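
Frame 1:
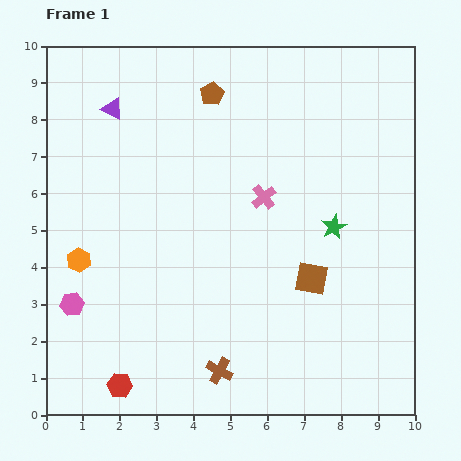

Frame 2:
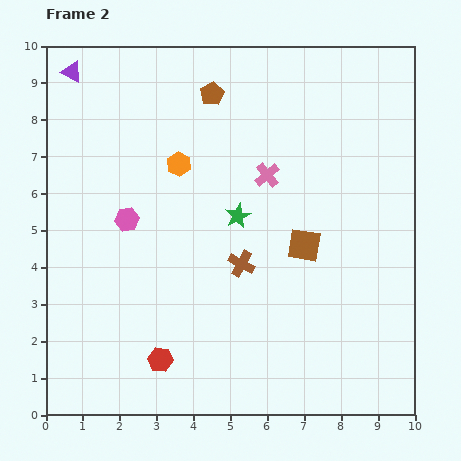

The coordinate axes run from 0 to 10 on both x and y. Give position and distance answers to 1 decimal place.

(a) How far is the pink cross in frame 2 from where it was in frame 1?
0.6

The pink cross moved from (5.9, 5.9) to (6.0, 6.5), a distance of √(0.1² + 0.6²) ≈ 0.6.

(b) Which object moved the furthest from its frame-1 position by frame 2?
the orange hexagon

(moved 3.7; next 3.0)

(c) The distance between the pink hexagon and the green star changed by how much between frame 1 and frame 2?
-4.4

Distance in frame 1: 7.4. Distance in frame 2: 3.0.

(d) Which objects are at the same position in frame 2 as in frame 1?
the brown pentagon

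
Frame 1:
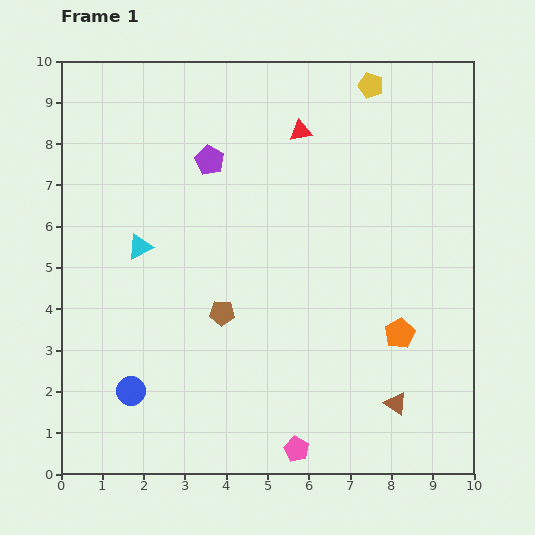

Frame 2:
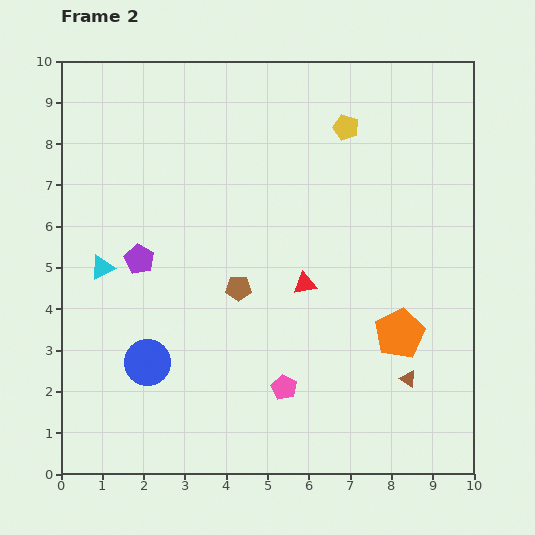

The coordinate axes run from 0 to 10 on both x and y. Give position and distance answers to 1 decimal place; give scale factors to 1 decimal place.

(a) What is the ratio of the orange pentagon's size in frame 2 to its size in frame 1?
1.7×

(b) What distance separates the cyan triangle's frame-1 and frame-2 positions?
1.0

The cyan triangle moved from (1.9, 5.5) to (1.0, 5.0), a distance of √(0.9² + 0.5²) ≈ 1.0.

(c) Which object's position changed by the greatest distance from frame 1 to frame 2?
the red triangle

(moved 3.7; next 2.9)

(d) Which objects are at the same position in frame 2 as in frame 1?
the orange pentagon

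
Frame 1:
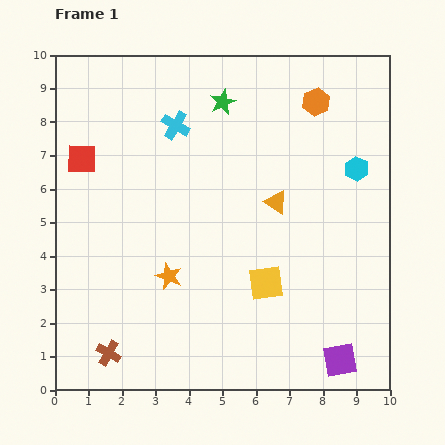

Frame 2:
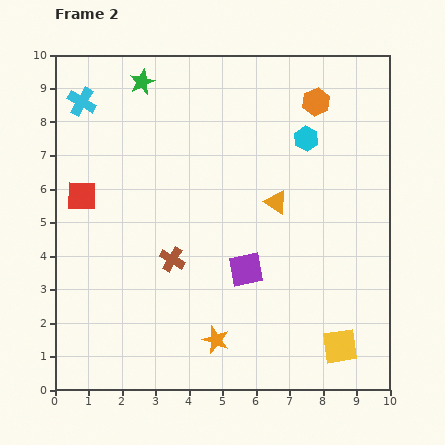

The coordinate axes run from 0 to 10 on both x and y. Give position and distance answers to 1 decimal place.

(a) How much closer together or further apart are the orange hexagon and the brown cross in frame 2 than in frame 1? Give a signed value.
-3.3

Distance in frame 1: 9.7. Distance in frame 2: 6.4.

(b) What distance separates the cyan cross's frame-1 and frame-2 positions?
2.9

The cyan cross moved from (3.6, 7.9) to (0.8, 8.6), a distance of √(2.8² + 0.7²) ≈ 2.9.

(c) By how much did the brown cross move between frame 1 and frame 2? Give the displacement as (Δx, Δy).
(1.9, 2.8)

The brown cross was at (1.6, 1.1) in frame 1 and (3.5, 3.9) in frame 2.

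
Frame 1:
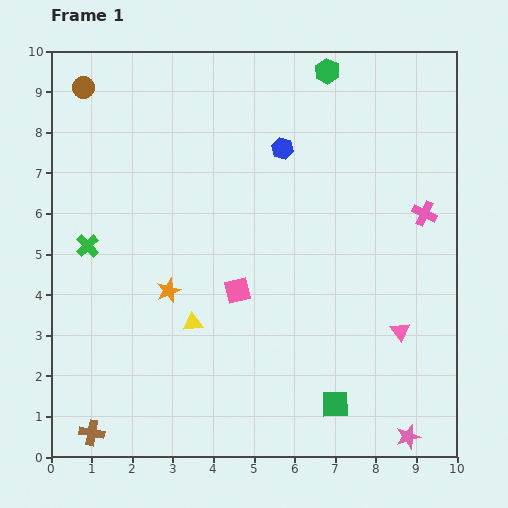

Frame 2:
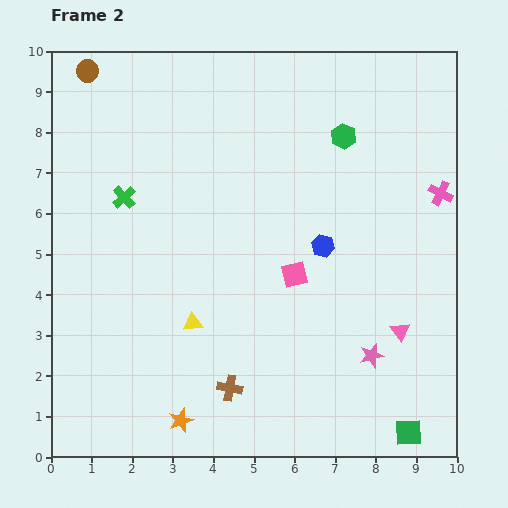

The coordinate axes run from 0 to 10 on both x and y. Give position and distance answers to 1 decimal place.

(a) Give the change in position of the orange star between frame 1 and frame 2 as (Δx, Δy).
(0.3, -3.2)

The orange star was at (2.9, 4.1) in frame 1 and (3.2, 0.9) in frame 2.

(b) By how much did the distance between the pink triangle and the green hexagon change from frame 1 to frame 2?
-1.6

Distance in frame 1: 6.6. Distance in frame 2: 5.0.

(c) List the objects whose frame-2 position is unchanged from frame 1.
the pink triangle, the yellow triangle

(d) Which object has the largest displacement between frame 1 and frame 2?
the brown cross

(moved 3.6; next 3.2)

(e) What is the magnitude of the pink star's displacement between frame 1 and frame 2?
2.2

The pink star moved from (8.8, 0.5) to (7.9, 2.5), a distance of √(0.9² + 2.0²) ≈ 2.2.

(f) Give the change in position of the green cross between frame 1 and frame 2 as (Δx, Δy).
(0.9, 1.2)

The green cross was at (0.9, 5.2) in frame 1 and (1.8, 6.4) in frame 2.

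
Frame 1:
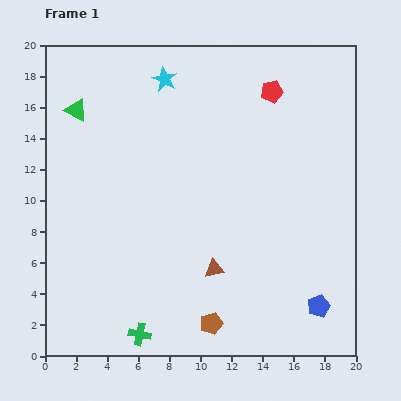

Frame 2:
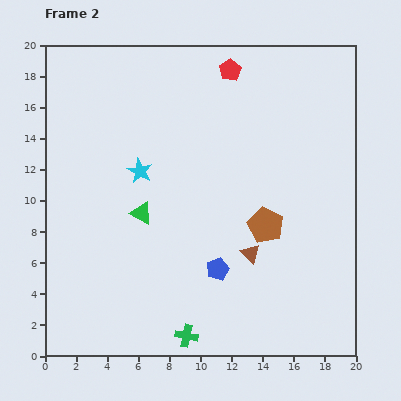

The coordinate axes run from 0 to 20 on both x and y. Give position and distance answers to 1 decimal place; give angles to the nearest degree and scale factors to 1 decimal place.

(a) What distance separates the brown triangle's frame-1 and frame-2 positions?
2.5

The brown triangle moved from (10.9, 5.6) to (13.2, 6.6), a distance of √(2.3² + 1.0²) ≈ 2.5.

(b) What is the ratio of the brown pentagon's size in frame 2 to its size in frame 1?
1.6×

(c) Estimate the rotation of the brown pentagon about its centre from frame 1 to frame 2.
30° counter-clockwise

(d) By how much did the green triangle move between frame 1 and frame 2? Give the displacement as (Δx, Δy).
(4.2, -6.6)

The green triangle was at (2.0, 15.8) in frame 1 and (6.2, 9.2) in frame 2.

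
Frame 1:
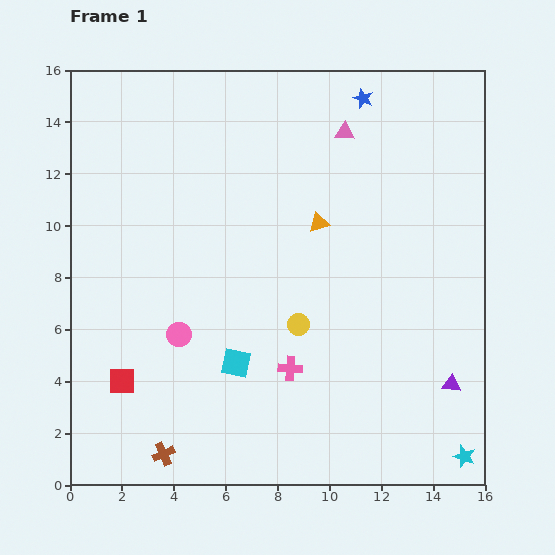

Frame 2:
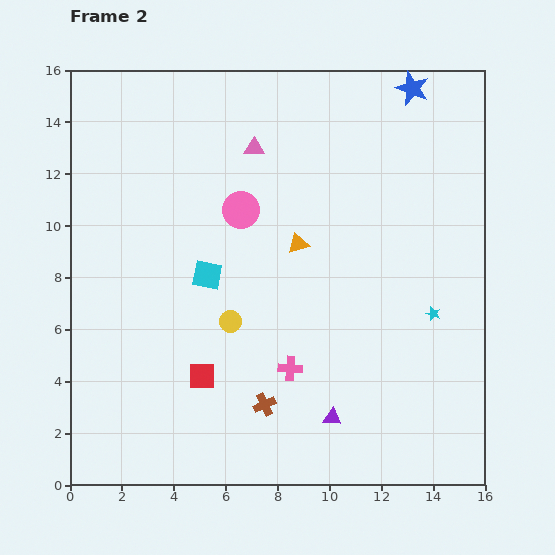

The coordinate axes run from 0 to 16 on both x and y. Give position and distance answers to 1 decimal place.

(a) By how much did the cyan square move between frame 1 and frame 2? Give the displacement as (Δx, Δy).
(-1.1, 3.4)

The cyan square was at (6.4, 4.7) in frame 1 and (5.3, 8.1) in frame 2.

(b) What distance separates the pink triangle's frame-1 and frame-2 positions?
3.6

The pink triangle moved from (10.6, 13.6) to (7.1, 13.0), a distance of √(3.5² + 0.6²) ≈ 3.6.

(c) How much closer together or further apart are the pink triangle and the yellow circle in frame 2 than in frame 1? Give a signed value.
-0.8

Distance in frame 1: 7.6. Distance in frame 2: 6.8.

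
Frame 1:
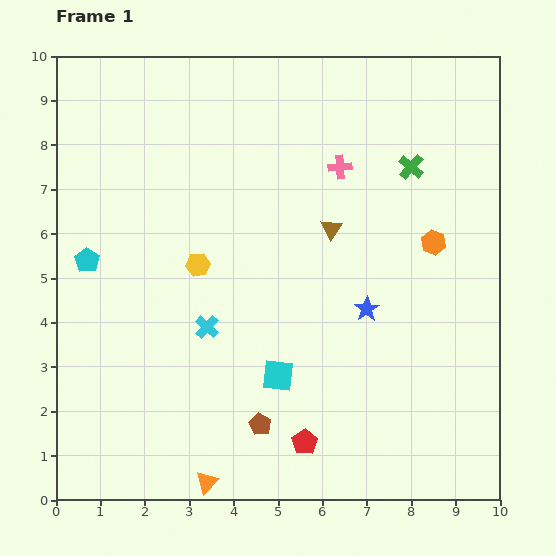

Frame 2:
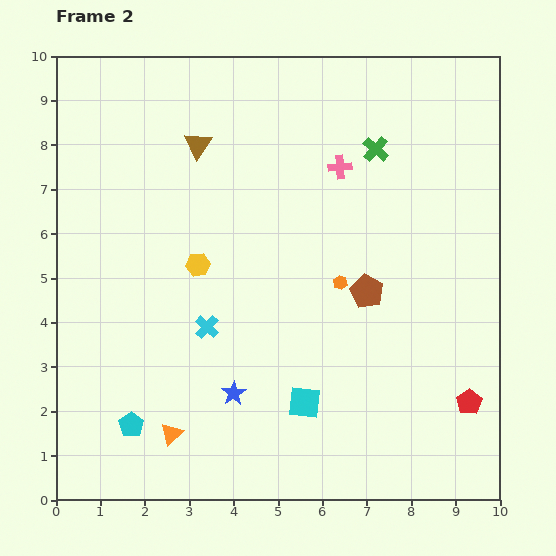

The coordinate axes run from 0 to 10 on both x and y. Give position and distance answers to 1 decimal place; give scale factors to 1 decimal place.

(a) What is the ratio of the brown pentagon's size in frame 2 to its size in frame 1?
1.5×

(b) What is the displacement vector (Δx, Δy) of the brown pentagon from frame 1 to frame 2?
(2.4, 3.0)

The brown pentagon was at (4.6, 1.7) in frame 1 and (7.0, 4.7) in frame 2.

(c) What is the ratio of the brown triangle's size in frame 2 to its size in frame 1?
1.3×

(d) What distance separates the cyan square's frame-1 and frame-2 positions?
0.8

The cyan square moved from (5.0, 2.8) to (5.6, 2.2), a distance of √(0.6² + 0.6²) ≈ 0.8.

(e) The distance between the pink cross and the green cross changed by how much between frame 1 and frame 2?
-0.7

Distance in frame 1: 1.6. Distance in frame 2: 0.9.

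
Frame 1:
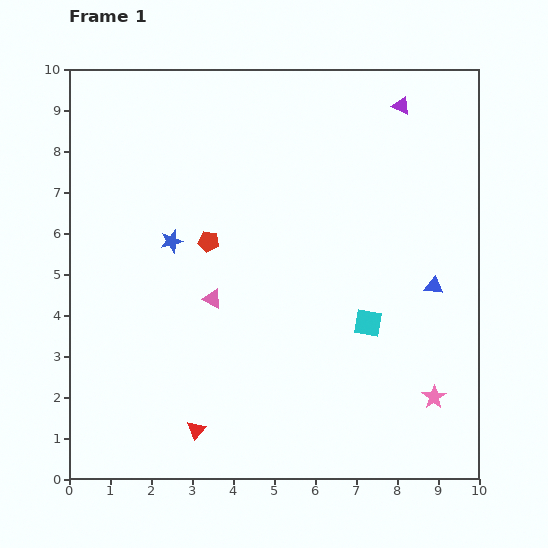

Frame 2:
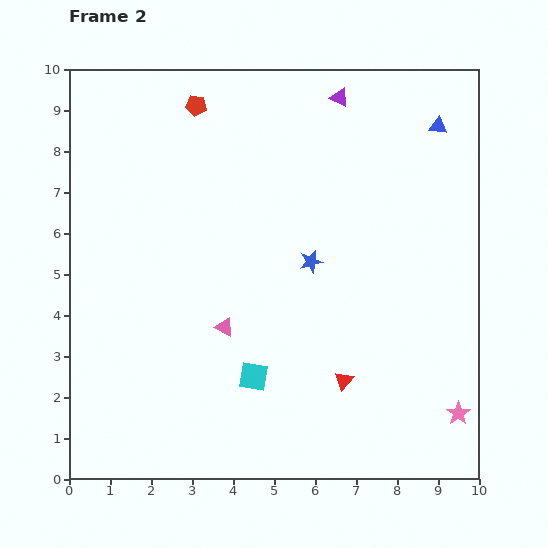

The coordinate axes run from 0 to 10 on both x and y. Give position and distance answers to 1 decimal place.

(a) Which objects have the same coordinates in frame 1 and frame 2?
none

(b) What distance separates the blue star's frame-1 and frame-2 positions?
3.4

The blue star moved from (2.5, 5.8) to (5.9, 5.3), a distance of √(3.4² + 0.5²) ≈ 3.4.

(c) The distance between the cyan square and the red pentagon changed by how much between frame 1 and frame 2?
+2.3

Distance in frame 1: 4.4. Distance in frame 2: 6.7.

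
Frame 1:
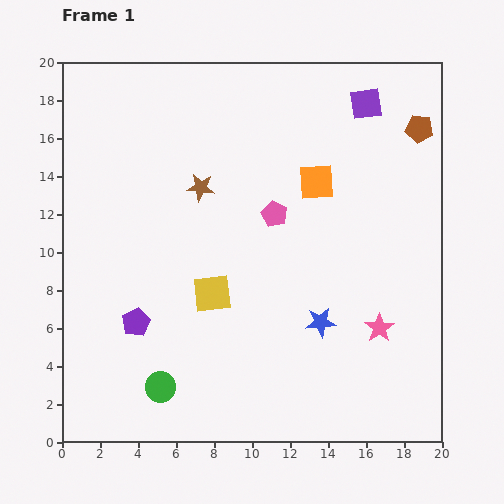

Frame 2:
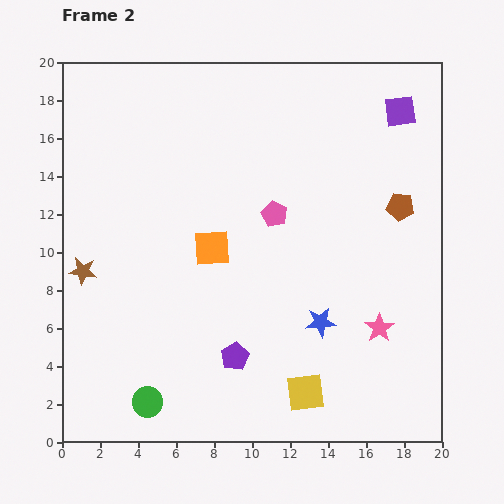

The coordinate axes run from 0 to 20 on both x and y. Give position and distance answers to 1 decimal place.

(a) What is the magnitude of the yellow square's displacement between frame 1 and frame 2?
7.1

The yellow square moved from (7.9, 7.8) to (12.8, 2.6), a distance of √(4.9² + 5.2²) ≈ 7.1.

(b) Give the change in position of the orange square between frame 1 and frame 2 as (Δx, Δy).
(-5.5, -3.5)

The orange square was at (13.4, 13.7) in frame 1 and (7.9, 10.2) in frame 2.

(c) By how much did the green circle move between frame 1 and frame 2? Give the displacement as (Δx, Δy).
(-0.7, -0.8)

The green circle was at (5.2, 2.9) in frame 1 and (4.5, 2.1) in frame 2.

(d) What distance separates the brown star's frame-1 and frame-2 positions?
7.6

The brown star moved from (7.3, 13.4) to (1.1, 9.0), a distance of √(6.2² + 4.4²) ≈ 7.6.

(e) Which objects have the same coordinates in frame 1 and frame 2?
the pink star, the blue star, the pink pentagon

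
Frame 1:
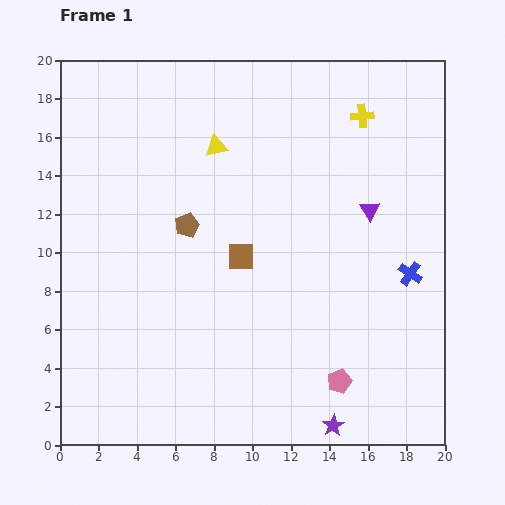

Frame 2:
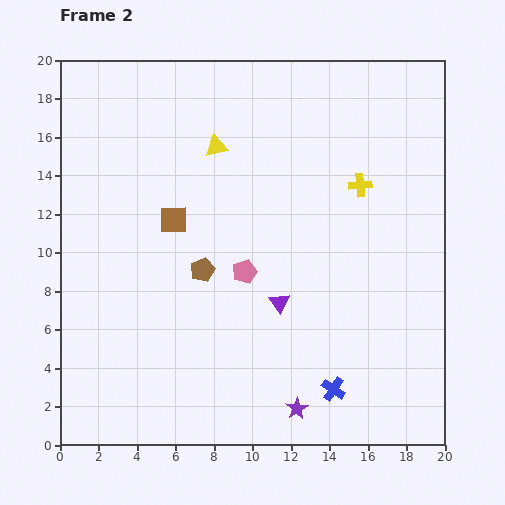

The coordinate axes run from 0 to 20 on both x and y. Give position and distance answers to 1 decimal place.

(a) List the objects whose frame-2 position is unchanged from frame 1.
the yellow triangle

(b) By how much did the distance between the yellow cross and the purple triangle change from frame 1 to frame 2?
+2.5

Distance in frame 1: 4.9. Distance in frame 2: 7.4.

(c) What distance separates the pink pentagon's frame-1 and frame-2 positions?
7.5

The pink pentagon moved from (14.5, 3.3) to (9.6, 9.0), a distance of √(4.9² + 5.7²) ≈ 7.5.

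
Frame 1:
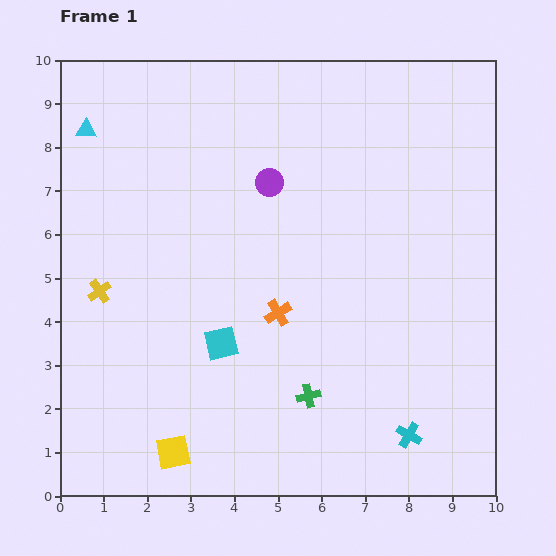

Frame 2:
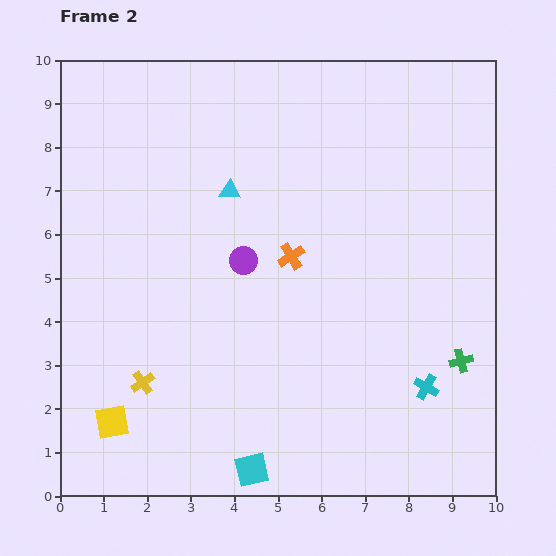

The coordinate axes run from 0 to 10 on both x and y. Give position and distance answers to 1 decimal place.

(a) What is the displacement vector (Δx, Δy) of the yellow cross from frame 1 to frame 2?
(1.0, -2.1)

The yellow cross was at (0.9, 4.7) in frame 1 and (1.9, 2.6) in frame 2.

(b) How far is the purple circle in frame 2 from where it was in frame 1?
1.9

The purple circle moved from (4.8, 7.2) to (4.2, 5.4), a distance of √(0.6² + 1.8²) ≈ 1.9.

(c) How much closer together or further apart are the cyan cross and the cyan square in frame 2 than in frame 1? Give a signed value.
-0.4

Distance in frame 1: 4.8. Distance in frame 2: 4.4.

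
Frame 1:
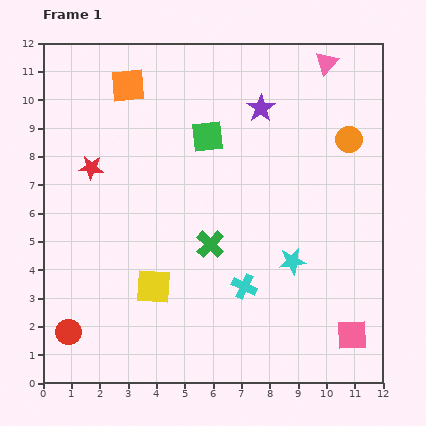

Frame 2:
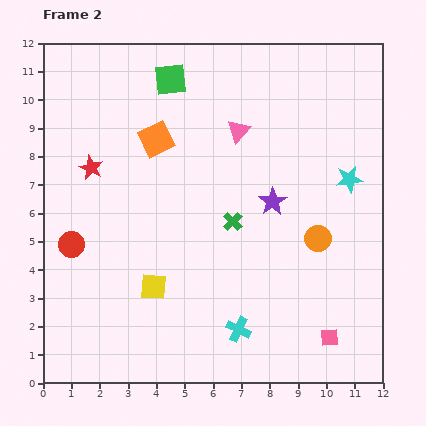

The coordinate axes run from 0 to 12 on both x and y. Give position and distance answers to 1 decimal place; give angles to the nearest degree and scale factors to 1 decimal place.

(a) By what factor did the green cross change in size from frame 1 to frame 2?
0.7×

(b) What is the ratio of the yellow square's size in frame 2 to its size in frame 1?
0.7×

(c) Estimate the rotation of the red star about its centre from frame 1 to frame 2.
22° clockwise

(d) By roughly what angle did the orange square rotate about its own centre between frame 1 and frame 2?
22° counter-clockwise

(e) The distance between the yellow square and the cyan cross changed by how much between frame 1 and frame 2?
+0.2

Distance in frame 1: 3.2. Distance in frame 2: 3.4.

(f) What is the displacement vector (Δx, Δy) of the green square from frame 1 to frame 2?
(-1.3, 2.0)

The green square was at (5.8, 8.7) in frame 1 and (4.5, 10.7) in frame 2.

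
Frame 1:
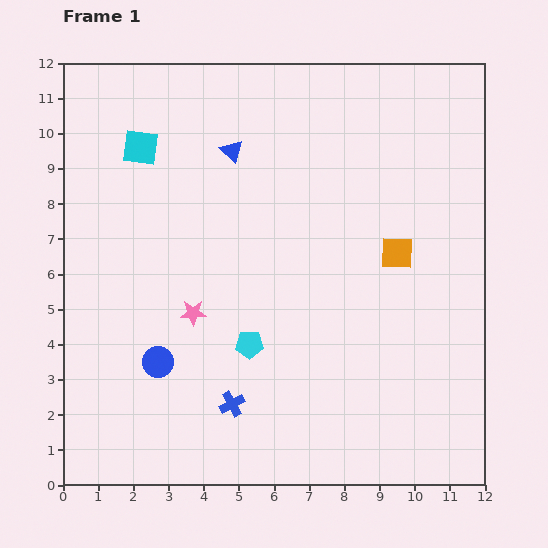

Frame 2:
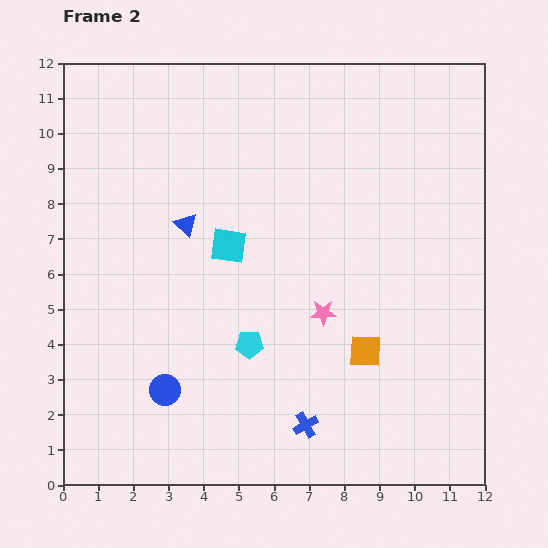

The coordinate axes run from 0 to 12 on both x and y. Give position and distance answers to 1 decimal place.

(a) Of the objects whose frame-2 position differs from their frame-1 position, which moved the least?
the blue circle

(moved 0.8)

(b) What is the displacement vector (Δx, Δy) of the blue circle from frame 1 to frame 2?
(0.2, -0.8)

The blue circle was at (2.7, 3.5) in frame 1 and (2.9, 2.7) in frame 2.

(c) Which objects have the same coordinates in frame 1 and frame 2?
the cyan pentagon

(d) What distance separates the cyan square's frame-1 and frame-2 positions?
3.8

The cyan square moved from (2.2, 9.6) to (4.7, 6.8), a distance of √(2.5² + 2.8²) ≈ 3.8.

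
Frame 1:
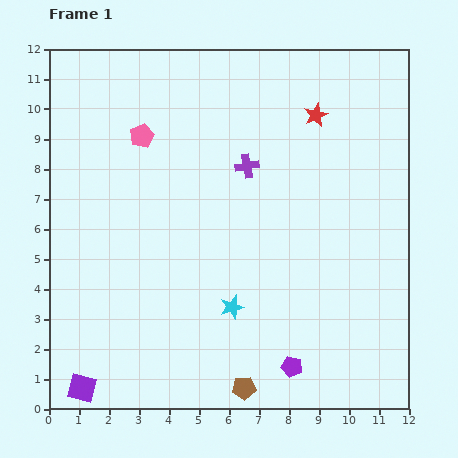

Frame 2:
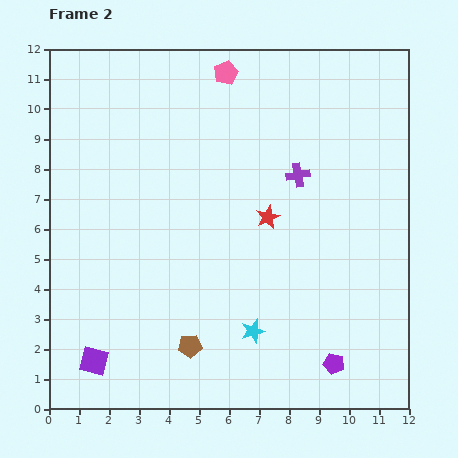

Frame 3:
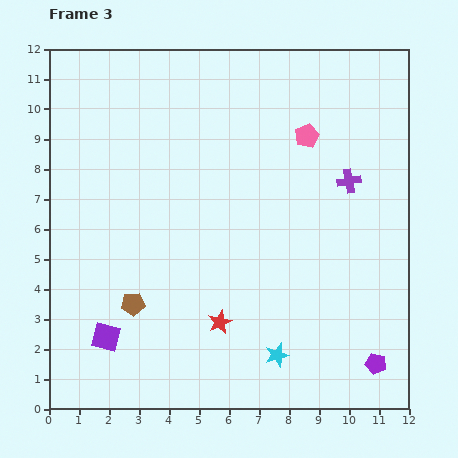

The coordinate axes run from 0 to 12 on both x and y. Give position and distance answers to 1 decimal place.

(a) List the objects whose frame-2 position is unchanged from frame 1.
none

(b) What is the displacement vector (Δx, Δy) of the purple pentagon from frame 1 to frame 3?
(2.8, 0.1)

The purple pentagon was at (8.1, 1.4) in frame 1 and (10.9, 1.5) in frame 3.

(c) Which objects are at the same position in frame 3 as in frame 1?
none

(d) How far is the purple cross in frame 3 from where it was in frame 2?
1.7

The purple cross moved from (8.3, 7.8) to (10.0, 7.6), a distance of √(1.7² + 0.2²) ≈ 1.7.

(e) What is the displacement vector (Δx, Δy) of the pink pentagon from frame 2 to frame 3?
(2.7, -2.1)

The pink pentagon was at (5.9, 11.2) in frame 2 and (8.6, 9.1) in frame 3.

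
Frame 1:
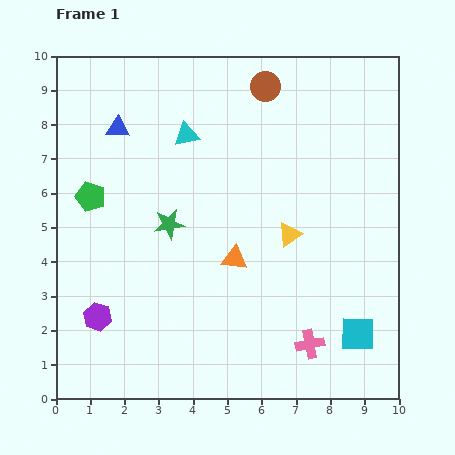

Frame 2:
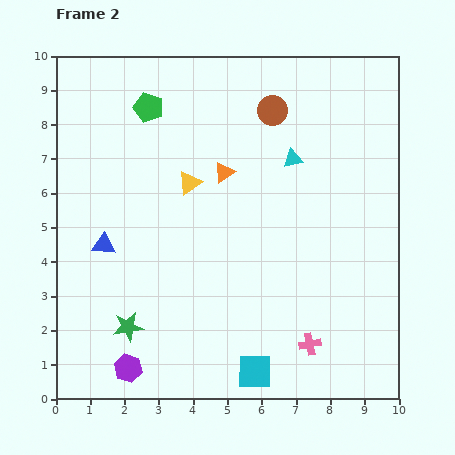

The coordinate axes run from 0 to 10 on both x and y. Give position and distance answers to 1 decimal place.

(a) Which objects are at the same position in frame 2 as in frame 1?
the pink cross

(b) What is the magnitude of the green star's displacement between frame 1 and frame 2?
3.2

The green star moved from (3.3, 5.1) to (2.1, 2.1), a distance of √(1.2² + 3.0²) ≈ 3.2.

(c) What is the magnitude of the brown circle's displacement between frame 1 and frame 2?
0.7

The brown circle moved from (6.1, 9.1) to (6.3, 8.4), a distance of √(0.2² + 0.7²) ≈ 0.7.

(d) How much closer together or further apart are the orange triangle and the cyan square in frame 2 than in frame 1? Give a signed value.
+1.7

Distance in frame 1: 4.2. Distance in frame 2: 5.9.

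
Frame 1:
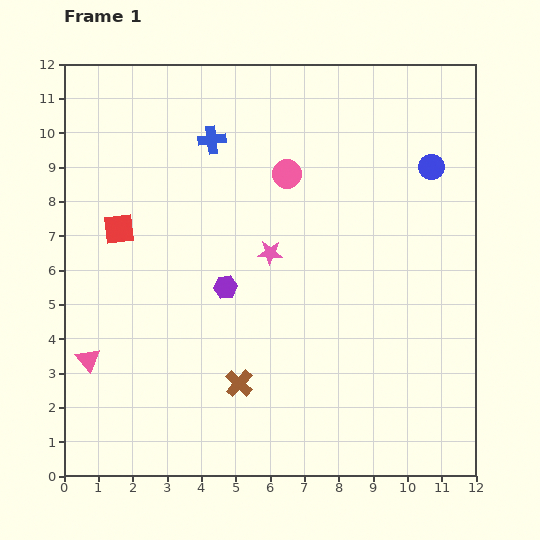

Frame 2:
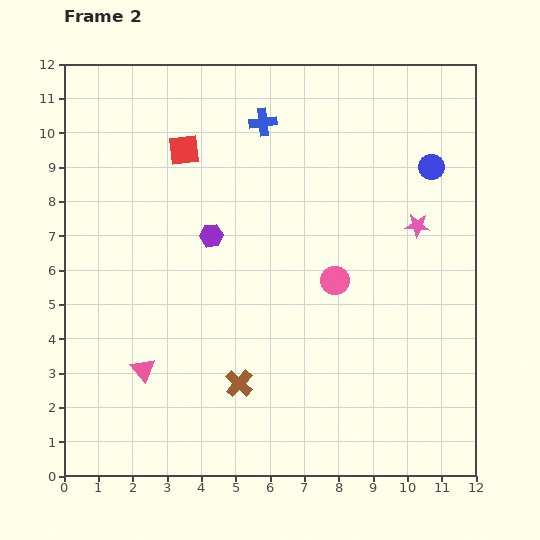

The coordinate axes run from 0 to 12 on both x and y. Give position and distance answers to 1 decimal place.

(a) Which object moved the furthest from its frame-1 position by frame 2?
the pink star

(moved 4.4; next 3.4)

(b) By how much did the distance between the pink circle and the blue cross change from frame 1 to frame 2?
+2.7

Distance in frame 1: 2.4. Distance in frame 2: 5.1.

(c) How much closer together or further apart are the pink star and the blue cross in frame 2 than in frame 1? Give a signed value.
+1.7

Distance in frame 1: 3.7. Distance in frame 2: 5.4.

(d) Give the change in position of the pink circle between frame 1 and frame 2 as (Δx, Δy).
(1.4, -3.1)

The pink circle was at (6.5, 8.8) in frame 1 and (7.9, 5.7) in frame 2.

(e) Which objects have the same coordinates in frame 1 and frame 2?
the blue circle, the brown cross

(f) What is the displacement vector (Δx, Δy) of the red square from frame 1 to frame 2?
(1.9, 2.3)

The red square was at (1.6, 7.2) in frame 1 and (3.5, 9.5) in frame 2.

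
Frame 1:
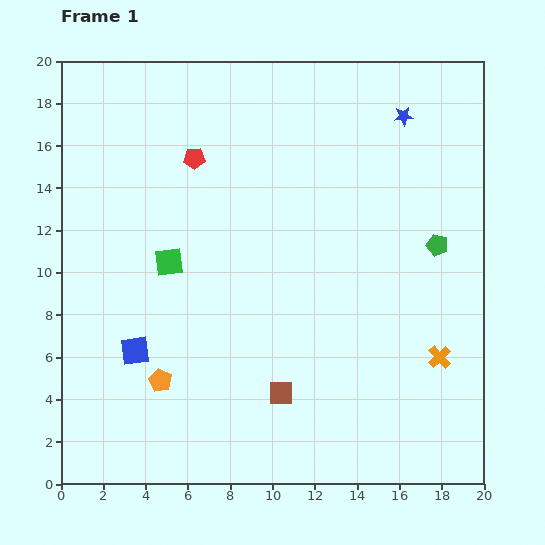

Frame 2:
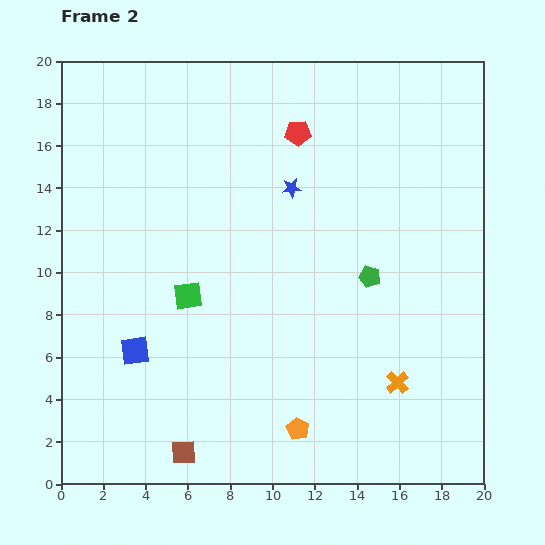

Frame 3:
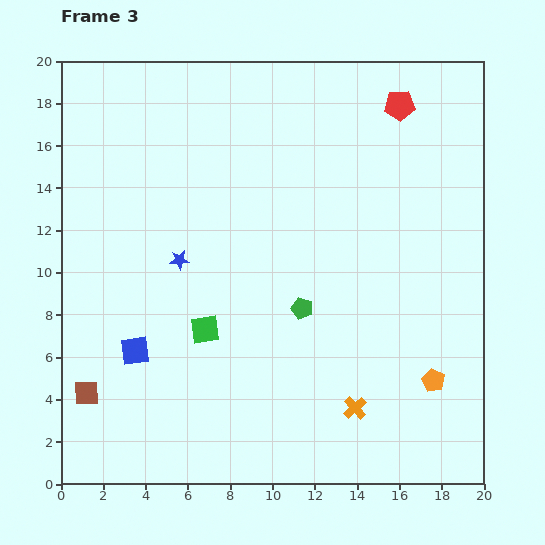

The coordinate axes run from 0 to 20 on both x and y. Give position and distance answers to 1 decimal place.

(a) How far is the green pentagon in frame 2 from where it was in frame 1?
3.5

The green pentagon moved from (17.8, 11.3) to (14.6, 9.8), a distance of √(3.2² + 1.5²) ≈ 3.5.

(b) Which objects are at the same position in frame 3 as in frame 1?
the blue square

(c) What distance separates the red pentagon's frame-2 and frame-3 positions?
5.0

The red pentagon moved from (11.2, 16.6) to (16.0, 17.9), a distance of √(4.8² + 1.3²) ≈ 5.0.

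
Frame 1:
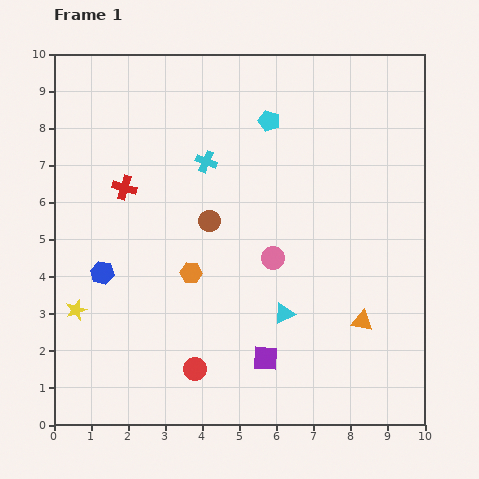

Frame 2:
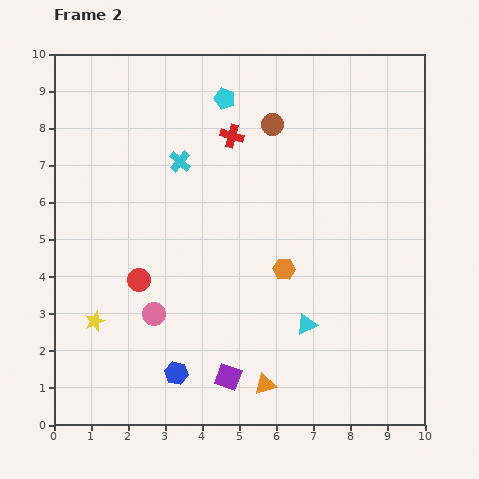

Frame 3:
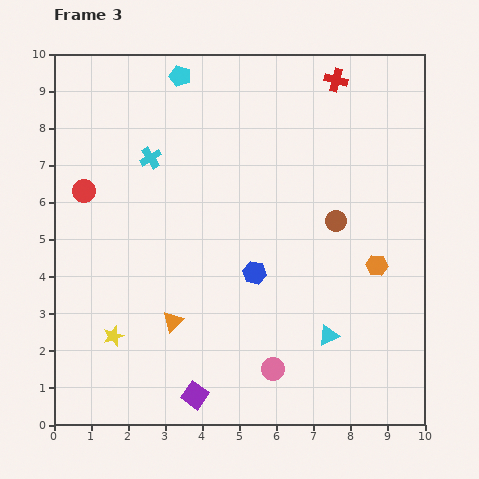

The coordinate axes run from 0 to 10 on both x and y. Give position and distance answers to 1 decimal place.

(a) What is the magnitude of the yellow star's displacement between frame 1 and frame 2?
0.6

The yellow star moved from (0.6, 3.1) to (1.1, 2.8), a distance of √(0.5² + 0.3²) ≈ 0.6.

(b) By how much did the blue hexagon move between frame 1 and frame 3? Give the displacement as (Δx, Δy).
(4.1, 0.0)

The blue hexagon was at (1.3, 4.1) in frame 1 and (5.4, 4.1) in frame 3.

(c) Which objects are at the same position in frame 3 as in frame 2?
none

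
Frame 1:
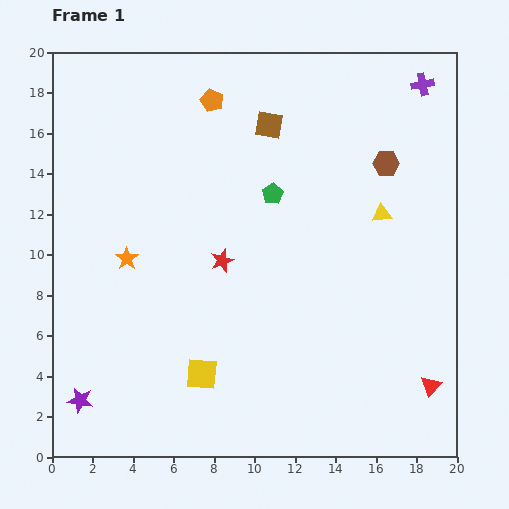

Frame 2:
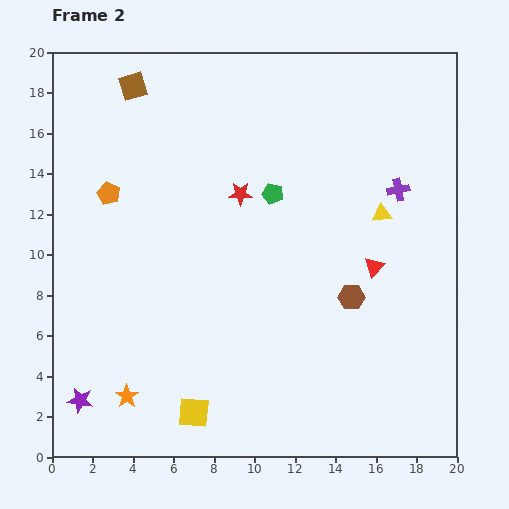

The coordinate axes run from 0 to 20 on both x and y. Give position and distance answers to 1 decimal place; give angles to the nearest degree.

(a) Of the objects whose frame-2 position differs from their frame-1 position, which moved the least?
the yellow square

(moved 1.9)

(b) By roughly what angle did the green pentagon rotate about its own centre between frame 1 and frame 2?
25° counter-clockwise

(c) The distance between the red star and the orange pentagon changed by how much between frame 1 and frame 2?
-1.4

Distance in frame 1: 7.9. Distance in frame 2: 6.5.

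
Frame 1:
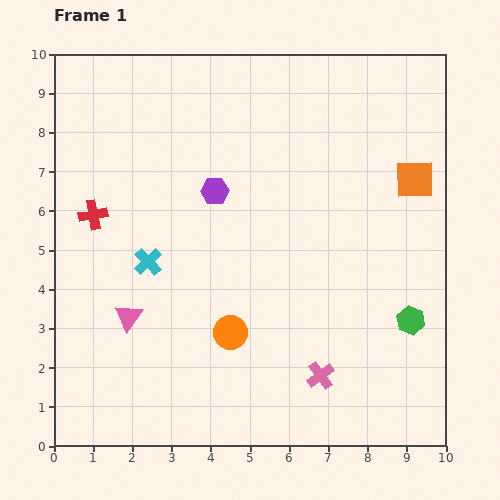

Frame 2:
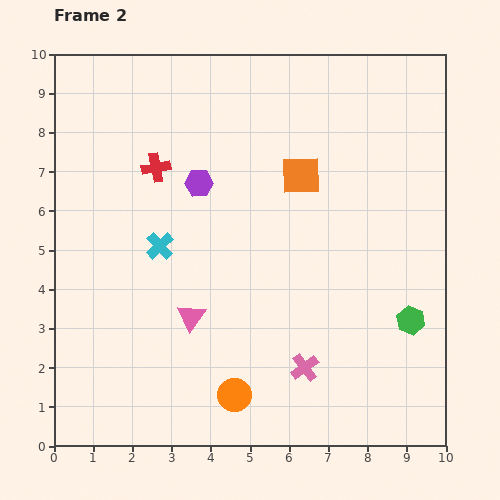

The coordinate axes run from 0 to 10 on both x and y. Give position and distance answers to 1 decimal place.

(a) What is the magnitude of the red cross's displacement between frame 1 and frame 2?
2.0

The red cross moved from (1.0, 5.9) to (2.6, 7.1), a distance of √(1.6² + 1.2²) ≈ 2.0.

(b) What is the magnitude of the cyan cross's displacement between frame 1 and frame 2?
0.5

The cyan cross moved from (2.4, 4.7) to (2.7, 5.1), a distance of √(0.3² + 0.4²) ≈ 0.5.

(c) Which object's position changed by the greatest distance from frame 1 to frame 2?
the orange square

(moved 2.9; next 2.0)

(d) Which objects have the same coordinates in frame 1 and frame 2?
the green hexagon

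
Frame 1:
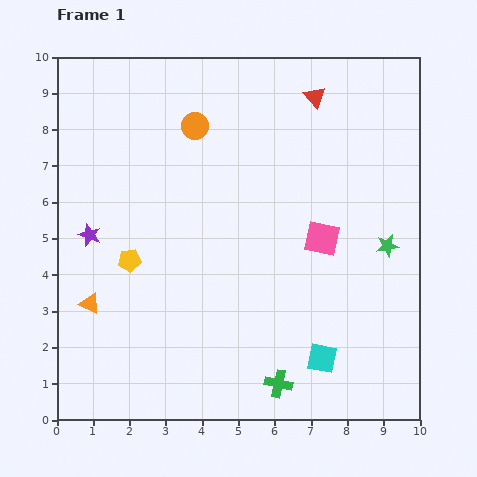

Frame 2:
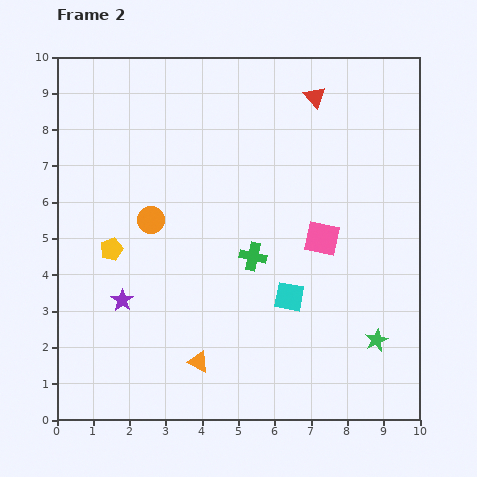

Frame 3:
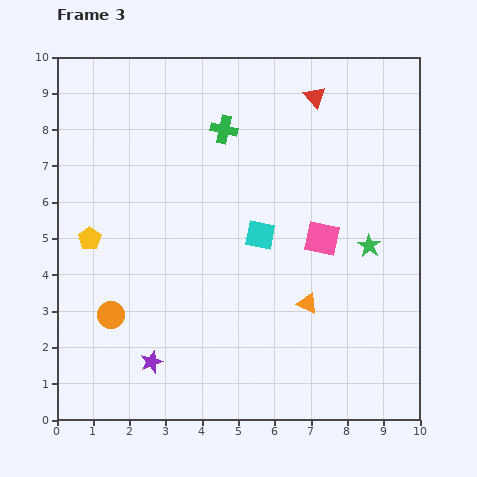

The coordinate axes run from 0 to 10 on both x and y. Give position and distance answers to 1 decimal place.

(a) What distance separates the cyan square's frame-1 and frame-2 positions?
1.9

The cyan square moved from (7.3, 1.7) to (6.4, 3.4), a distance of √(0.9² + 1.7²) ≈ 1.9.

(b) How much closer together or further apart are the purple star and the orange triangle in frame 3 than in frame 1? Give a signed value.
+2.7

Distance in frame 1: 1.9. Distance in frame 3: 4.6.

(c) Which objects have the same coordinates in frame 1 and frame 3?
the red triangle, the pink square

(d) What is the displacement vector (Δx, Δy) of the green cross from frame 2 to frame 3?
(-0.8, 3.5)

The green cross was at (5.4, 4.5) in frame 2 and (4.6, 8.0) in frame 3.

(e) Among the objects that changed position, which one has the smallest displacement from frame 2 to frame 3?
the yellow pentagon

(moved 0.7)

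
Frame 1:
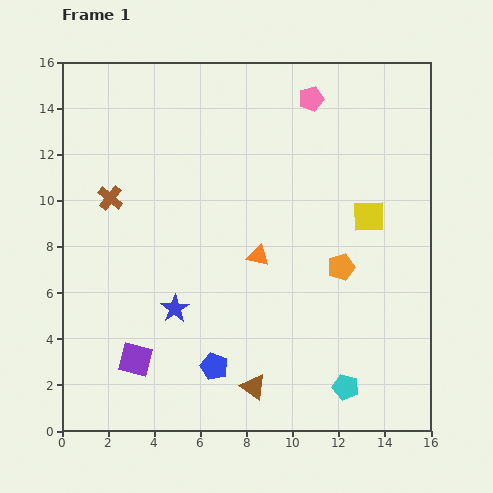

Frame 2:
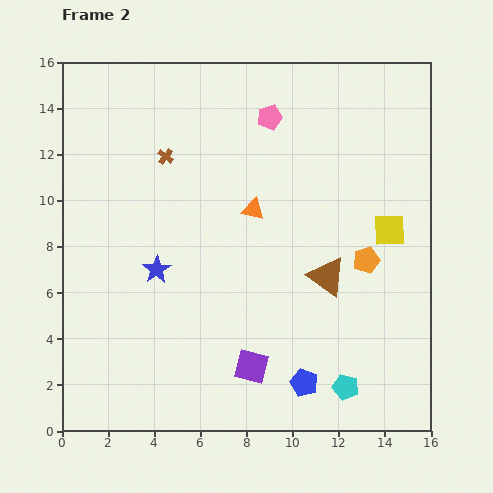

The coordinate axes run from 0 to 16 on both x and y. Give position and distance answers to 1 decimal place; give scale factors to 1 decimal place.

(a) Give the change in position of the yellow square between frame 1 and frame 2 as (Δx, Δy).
(0.9, -0.6)

The yellow square was at (13.3, 9.3) in frame 1 and (14.2, 8.7) in frame 2.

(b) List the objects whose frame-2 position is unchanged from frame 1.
the cyan pentagon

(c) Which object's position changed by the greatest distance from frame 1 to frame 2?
the brown triangle

(moved 5.8; next 5.0)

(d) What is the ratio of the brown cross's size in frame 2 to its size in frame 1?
0.6×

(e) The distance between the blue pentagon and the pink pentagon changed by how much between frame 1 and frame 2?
-0.7

Distance in frame 1: 12.3. Distance in frame 2: 11.6.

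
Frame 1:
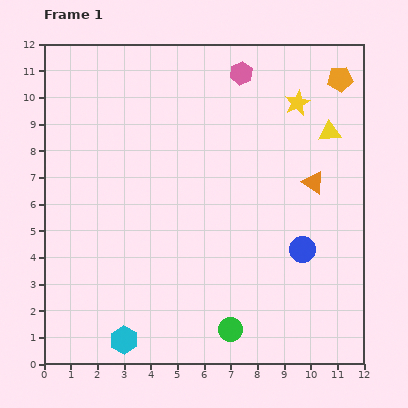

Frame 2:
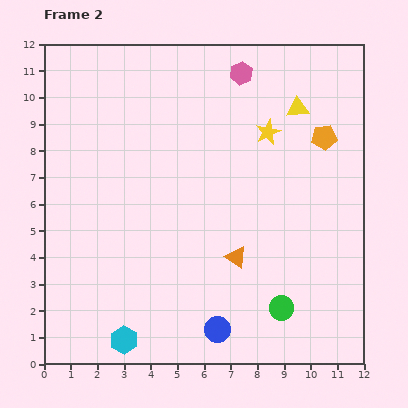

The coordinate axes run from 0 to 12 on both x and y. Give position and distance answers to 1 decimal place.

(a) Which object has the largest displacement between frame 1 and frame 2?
the blue circle

(moved 4.4; next 4.0)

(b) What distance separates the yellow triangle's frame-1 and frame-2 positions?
1.5

The yellow triangle moved from (10.7, 8.7) to (9.5, 9.6), a distance of √(1.2² + 0.9²) ≈ 1.5.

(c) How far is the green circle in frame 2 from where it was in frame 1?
2.1

The green circle moved from (7.0, 1.3) to (8.9, 2.1), a distance of √(1.9² + 0.8²) ≈ 2.1.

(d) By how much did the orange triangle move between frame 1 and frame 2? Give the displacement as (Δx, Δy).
(-2.9, -2.8)

The orange triangle was at (10.1, 6.8) in frame 1 and (7.2, 4.0) in frame 2.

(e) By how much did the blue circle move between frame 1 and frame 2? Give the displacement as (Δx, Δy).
(-3.2, -3.0)

The blue circle was at (9.7, 4.3) in frame 1 and (6.5, 1.3) in frame 2.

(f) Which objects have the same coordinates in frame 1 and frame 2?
the cyan hexagon, the pink hexagon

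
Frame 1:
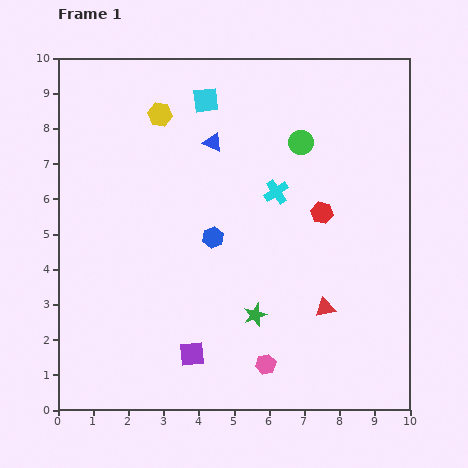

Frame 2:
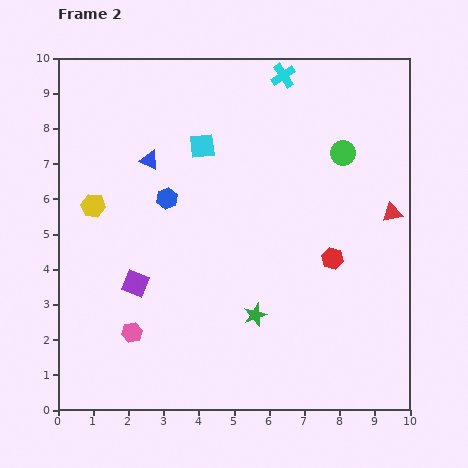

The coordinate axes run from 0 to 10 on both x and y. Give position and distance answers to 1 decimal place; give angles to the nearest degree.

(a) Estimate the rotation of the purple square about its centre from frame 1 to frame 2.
26° clockwise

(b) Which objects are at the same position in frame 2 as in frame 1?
the green star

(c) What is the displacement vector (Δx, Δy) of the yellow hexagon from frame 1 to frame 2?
(-1.9, -2.6)

The yellow hexagon was at (2.9, 8.4) in frame 1 and (1.0, 5.8) in frame 2.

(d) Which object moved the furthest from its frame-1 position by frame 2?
the pink hexagon

(moved 3.9; next 3.3)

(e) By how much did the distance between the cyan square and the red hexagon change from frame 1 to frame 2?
+0.3

Distance in frame 1: 4.6. Distance in frame 2: 4.9.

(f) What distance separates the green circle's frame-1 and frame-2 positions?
1.2

The green circle moved from (6.9, 7.6) to (8.1, 7.3), a distance of √(1.2² + 0.3²) ≈ 1.2.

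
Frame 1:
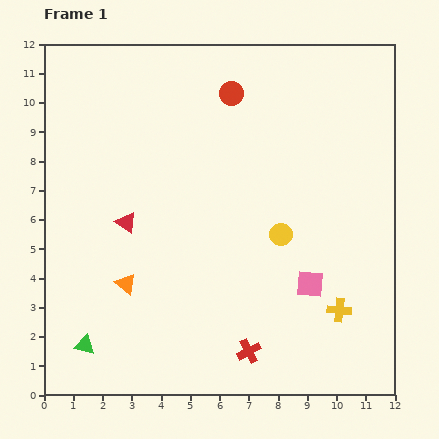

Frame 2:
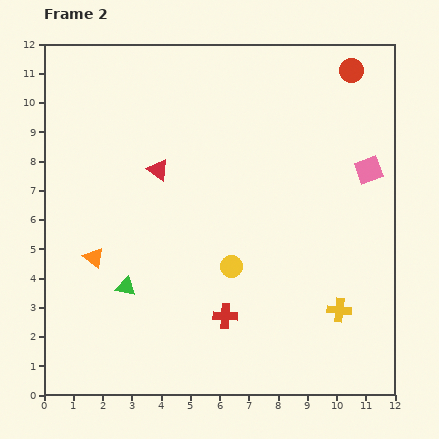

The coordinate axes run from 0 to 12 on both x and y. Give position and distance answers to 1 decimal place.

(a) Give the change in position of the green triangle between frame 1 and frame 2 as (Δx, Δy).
(1.4, 2.0)

The green triangle was at (1.4, 1.7) in frame 1 and (2.8, 3.7) in frame 2.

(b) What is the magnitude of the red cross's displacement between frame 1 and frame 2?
1.4

The red cross moved from (7.0, 1.5) to (6.2, 2.7), a distance of √(0.8² + 1.2²) ≈ 1.4.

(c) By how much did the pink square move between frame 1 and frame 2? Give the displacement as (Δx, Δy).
(2.0, 3.9)

The pink square was at (9.1, 3.8) in frame 1 and (11.1, 7.7) in frame 2.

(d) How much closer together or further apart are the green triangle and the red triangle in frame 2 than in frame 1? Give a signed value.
-0.3

Distance in frame 1: 4.4. Distance in frame 2: 4.1.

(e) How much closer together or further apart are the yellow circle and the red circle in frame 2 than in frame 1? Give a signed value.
+2.8

Distance in frame 1: 5.1. Distance in frame 2: 7.9.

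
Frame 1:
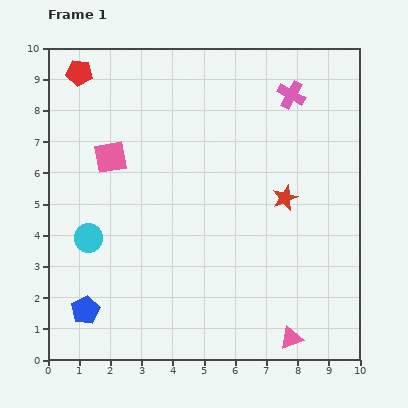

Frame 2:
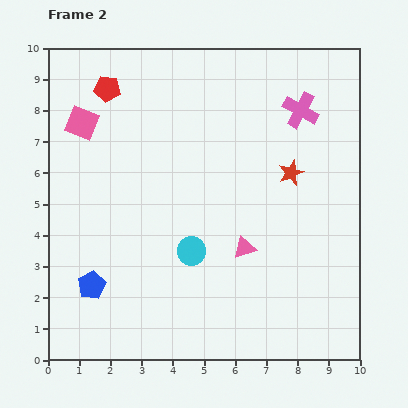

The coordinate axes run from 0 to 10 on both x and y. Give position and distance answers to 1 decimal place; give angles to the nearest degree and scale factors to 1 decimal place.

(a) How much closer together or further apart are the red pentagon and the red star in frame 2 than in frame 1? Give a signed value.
-1.2

Distance in frame 1: 7.7. Distance in frame 2: 6.5.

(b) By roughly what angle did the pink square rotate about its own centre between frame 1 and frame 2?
32° clockwise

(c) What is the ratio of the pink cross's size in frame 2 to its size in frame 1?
1.3×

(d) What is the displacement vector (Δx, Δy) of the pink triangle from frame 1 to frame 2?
(-1.5, 2.9)

The pink triangle was at (7.8, 0.7) in frame 1 and (6.3, 3.6) in frame 2.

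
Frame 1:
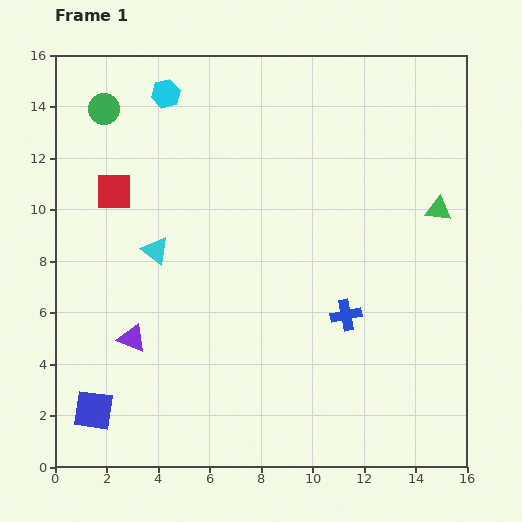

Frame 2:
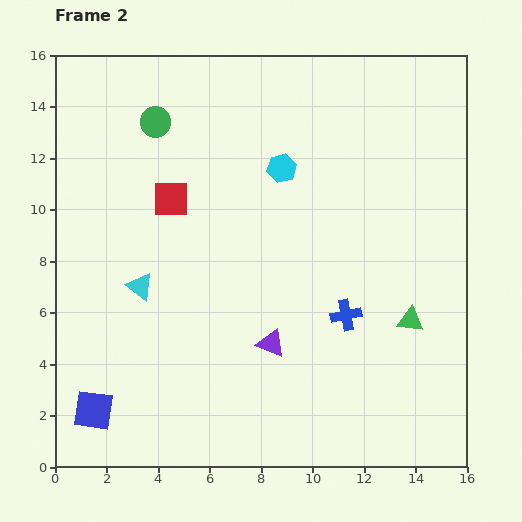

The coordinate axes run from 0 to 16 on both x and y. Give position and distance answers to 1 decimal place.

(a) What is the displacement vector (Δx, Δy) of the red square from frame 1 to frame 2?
(2.2, -0.3)

The red square was at (2.3, 10.7) in frame 1 and (4.5, 10.4) in frame 2.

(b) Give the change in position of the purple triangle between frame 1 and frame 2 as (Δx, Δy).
(5.4, -0.2)

The purple triangle was at (3.0, 5.0) in frame 1 and (8.4, 4.8) in frame 2.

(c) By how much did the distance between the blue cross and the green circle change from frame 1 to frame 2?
-1.8

Distance in frame 1: 12.3. Distance in frame 2: 10.5.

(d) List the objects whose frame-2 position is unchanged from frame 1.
the blue square, the blue cross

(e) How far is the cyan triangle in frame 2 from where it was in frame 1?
1.5

The cyan triangle moved from (3.9, 8.4) to (3.3, 7.0), a distance of √(0.6² + 1.4²) ≈ 1.5.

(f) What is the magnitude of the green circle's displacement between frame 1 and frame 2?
2.1

The green circle moved from (1.9, 13.9) to (3.9, 13.4), a distance of √(2.0² + 0.5²) ≈ 2.1.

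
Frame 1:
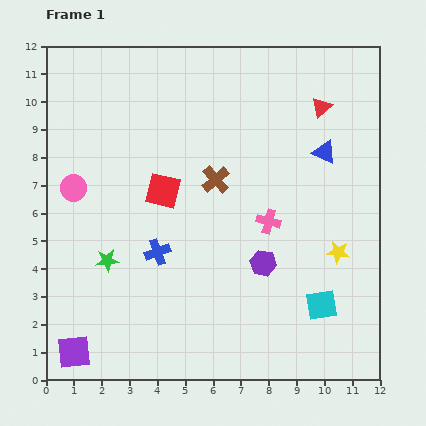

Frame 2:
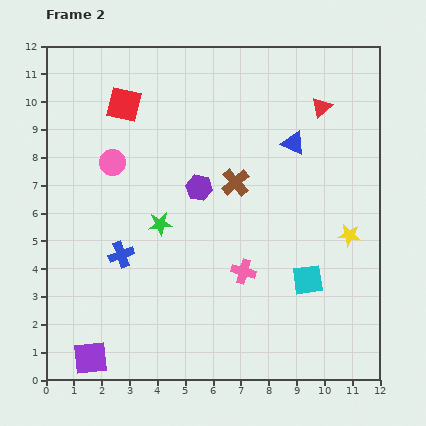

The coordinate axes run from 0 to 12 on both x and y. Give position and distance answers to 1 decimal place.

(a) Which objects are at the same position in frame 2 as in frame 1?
the red triangle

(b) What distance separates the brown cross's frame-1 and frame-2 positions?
0.7

The brown cross moved from (6.1, 7.2) to (6.8, 7.1), a distance of √(0.7² + 0.1²) ≈ 0.7.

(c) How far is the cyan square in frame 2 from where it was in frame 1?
1.0

The cyan square moved from (9.9, 2.7) to (9.4, 3.6), a distance of √(0.5² + 0.9²) ≈ 1.0.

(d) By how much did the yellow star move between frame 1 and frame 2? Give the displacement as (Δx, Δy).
(0.4, 0.6)

The yellow star was at (10.5, 4.6) in frame 1 and (10.9, 5.2) in frame 2.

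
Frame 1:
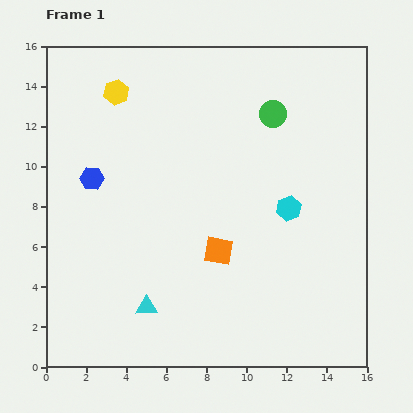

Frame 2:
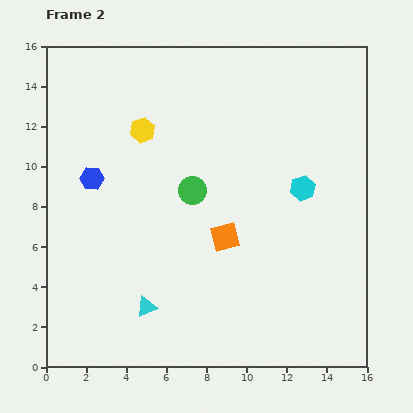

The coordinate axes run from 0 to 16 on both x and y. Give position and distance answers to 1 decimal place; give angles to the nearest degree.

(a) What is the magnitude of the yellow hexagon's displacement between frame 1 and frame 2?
2.3

The yellow hexagon moved from (3.5, 13.7) to (4.8, 11.8), a distance of √(1.3² + 1.9²) ≈ 2.3.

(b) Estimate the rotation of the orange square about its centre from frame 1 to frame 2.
25° counter-clockwise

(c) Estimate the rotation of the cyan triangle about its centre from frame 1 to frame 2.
23° counter-clockwise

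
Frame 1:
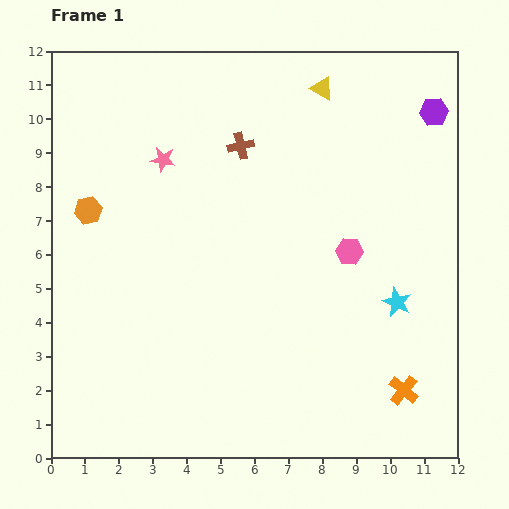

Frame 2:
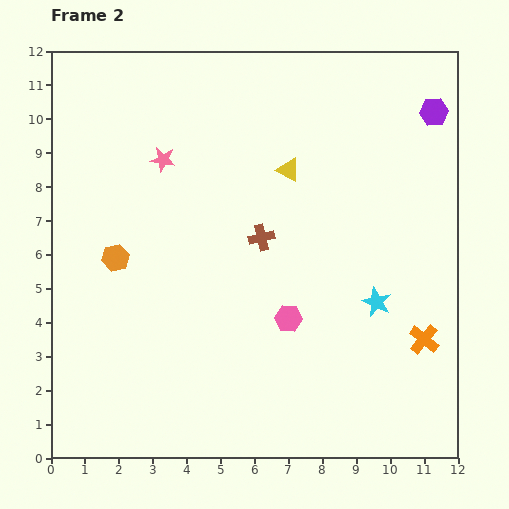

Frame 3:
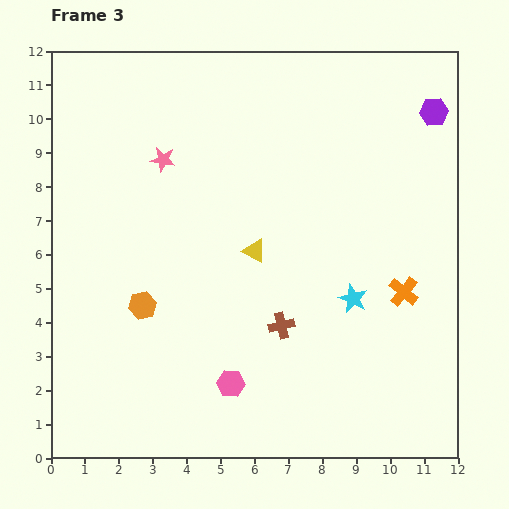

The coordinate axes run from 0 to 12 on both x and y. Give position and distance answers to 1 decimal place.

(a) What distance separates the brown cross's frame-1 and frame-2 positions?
2.8

The brown cross moved from (5.6, 9.2) to (6.2, 6.5), a distance of √(0.6² + 2.7²) ≈ 2.8.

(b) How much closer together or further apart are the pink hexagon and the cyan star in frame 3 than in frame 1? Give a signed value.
+2.3

Distance in frame 1: 2.1. Distance in frame 3: 4.4.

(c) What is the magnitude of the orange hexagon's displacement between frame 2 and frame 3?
1.6

The orange hexagon moved from (1.9, 5.9) to (2.7, 4.5), a distance of √(0.8² + 1.4²) ≈ 1.6.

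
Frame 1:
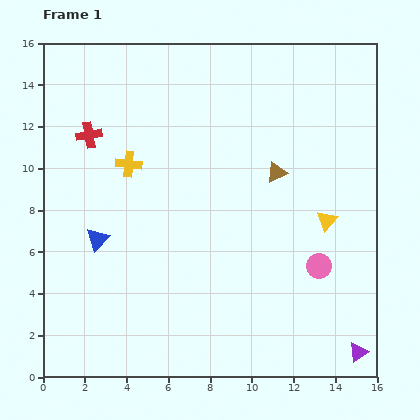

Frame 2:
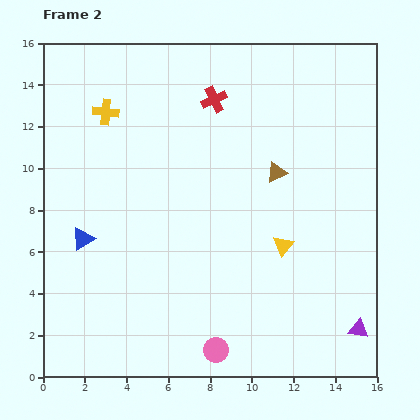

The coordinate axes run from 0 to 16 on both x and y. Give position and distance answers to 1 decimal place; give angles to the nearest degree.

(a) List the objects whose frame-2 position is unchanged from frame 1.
the brown triangle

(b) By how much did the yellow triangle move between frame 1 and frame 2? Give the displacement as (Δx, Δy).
(-2.1, -1.2)

The yellow triangle was at (13.6, 7.5) in frame 1 and (11.5, 6.3) in frame 2.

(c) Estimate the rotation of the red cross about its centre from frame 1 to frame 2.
16° counter-clockwise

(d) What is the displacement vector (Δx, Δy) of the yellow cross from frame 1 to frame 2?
(-1.1, 2.5)

The yellow cross was at (4.1, 10.2) in frame 1 and (3.0, 12.7) in frame 2.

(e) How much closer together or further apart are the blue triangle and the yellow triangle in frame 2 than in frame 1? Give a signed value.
-1.4

Distance in frame 1: 11.0. Distance in frame 2: 9.6.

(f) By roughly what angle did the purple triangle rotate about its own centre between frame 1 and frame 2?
43° clockwise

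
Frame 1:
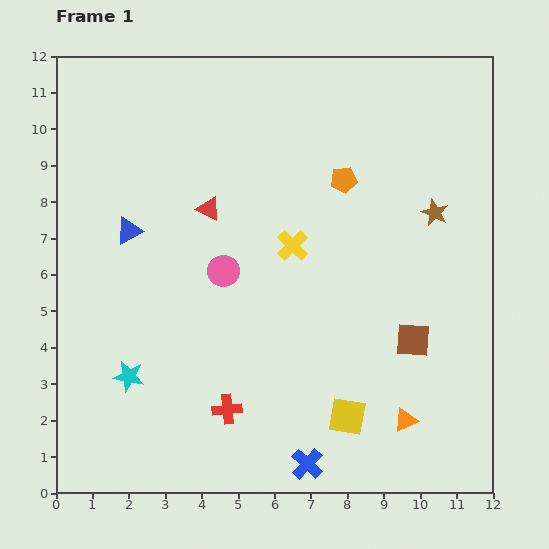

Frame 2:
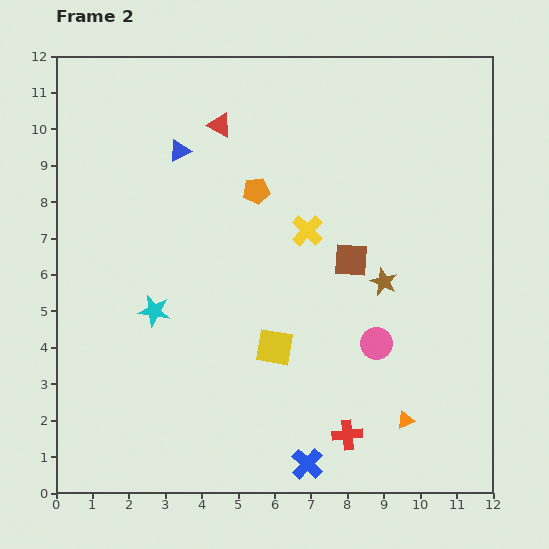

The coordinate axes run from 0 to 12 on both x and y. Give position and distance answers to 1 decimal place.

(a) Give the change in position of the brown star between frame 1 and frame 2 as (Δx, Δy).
(-1.4, -1.9)

The brown star was at (10.4, 7.7) in frame 1 and (9.0, 5.8) in frame 2.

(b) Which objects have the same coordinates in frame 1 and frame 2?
the blue cross, the orange triangle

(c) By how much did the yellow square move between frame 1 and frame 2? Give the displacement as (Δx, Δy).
(-2.0, 1.9)

The yellow square was at (8.0, 2.1) in frame 1 and (6.0, 4.0) in frame 2.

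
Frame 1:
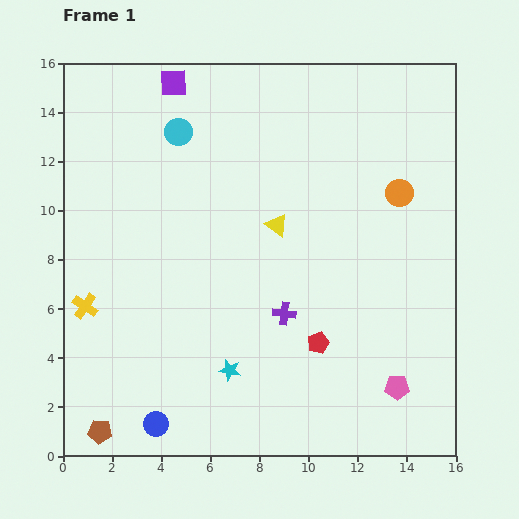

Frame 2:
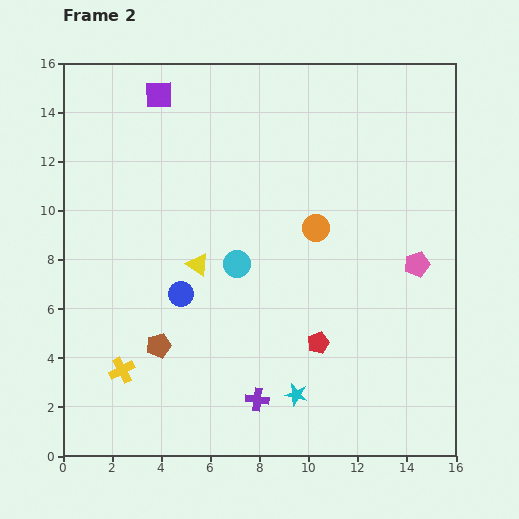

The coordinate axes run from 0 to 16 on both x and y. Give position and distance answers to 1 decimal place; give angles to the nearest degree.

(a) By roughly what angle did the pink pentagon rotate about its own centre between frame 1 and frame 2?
15° counter-clockwise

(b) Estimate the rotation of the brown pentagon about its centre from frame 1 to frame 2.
22° counter-clockwise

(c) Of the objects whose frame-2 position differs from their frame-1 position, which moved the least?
the purple square

(moved 0.8)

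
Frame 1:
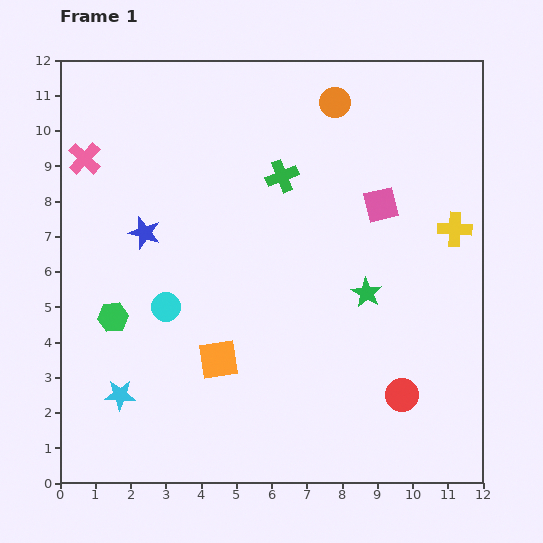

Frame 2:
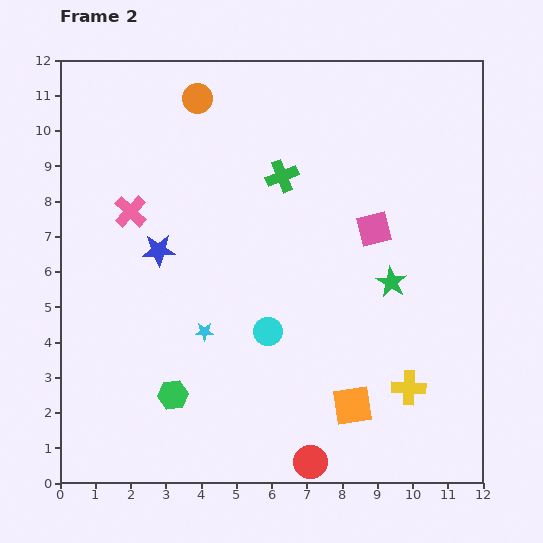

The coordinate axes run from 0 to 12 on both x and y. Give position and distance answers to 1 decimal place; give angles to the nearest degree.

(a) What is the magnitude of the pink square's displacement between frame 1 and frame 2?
0.7

The pink square moved from (9.1, 7.9) to (8.9, 7.2), a distance of √(0.2² + 0.7²) ≈ 0.7.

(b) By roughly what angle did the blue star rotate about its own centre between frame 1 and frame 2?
19° counter-clockwise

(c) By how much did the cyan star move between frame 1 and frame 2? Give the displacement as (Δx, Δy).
(2.4, 1.8)

The cyan star was at (1.7, 2.5) in frame 1 and (4.1, 4.3) in frame 2.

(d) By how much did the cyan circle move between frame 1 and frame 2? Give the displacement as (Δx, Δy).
(2.9, -0.7)

The cyan circle was at (3.0, 5.0) in frame 1 and (5.9, 4.3) in frame 2.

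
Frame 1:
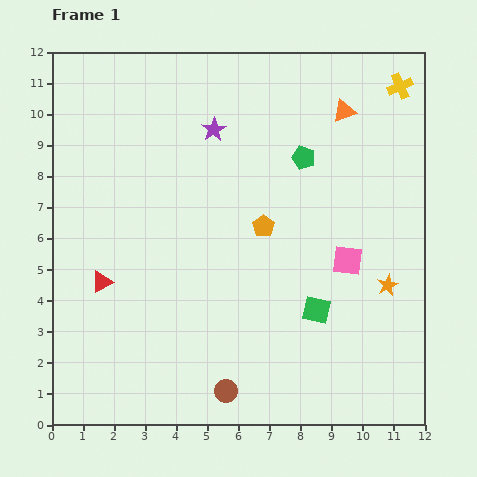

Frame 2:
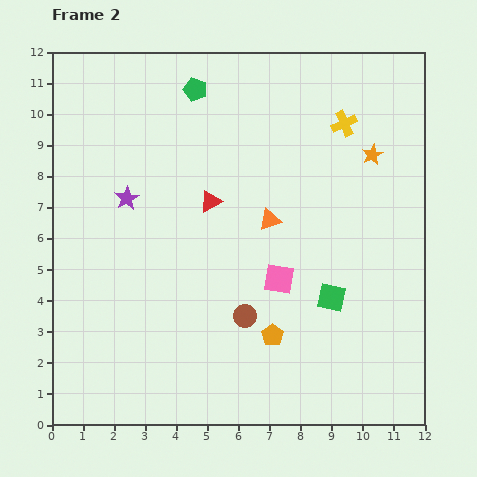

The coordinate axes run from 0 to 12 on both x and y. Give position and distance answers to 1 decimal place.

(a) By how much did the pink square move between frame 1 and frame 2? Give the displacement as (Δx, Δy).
(-2.2, -0.6)

The pink square was at (9.5, 5.3) in frame 1 and (7.3, 4.7) in frame 2.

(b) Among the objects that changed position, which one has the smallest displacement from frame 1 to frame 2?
the green square

(moved 0.6)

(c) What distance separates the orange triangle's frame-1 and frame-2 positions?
4.2

The orange triangle moved from (9.4, 10.1) to (7.0, 6.6), a distance of √(2.4² + 3.5²) ≈ 4.2.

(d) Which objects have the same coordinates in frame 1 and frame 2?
none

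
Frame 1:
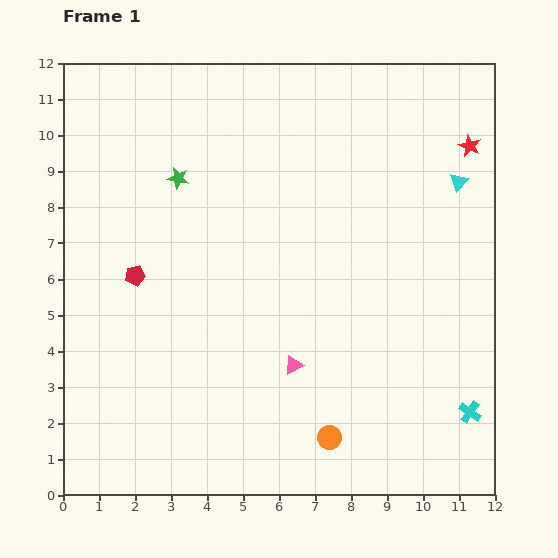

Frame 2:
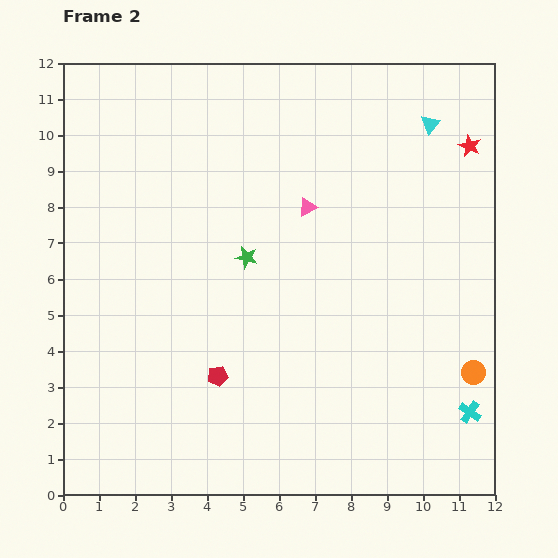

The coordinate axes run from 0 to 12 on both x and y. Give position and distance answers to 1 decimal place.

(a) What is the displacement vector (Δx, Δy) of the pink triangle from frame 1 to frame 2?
(0.4, 4.4)

The pink triangle was at (6.4, 3.6) in frame 1 and (6.8, 8.0) in frame 2.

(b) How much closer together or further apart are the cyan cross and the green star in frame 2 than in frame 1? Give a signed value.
-2.9

Distance in frame 1: 10.4. Distance in frame 2: 7.5.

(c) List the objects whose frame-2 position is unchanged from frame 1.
the cyan cross, the red star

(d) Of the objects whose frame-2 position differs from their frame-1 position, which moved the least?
the cyan triangle

(moved 1.8)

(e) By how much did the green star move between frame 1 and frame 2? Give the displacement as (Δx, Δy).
(1.9, -2.2)

The green star was at (3.2, 8.8) in frame 1 and (5.1, 6.6) in frame 2.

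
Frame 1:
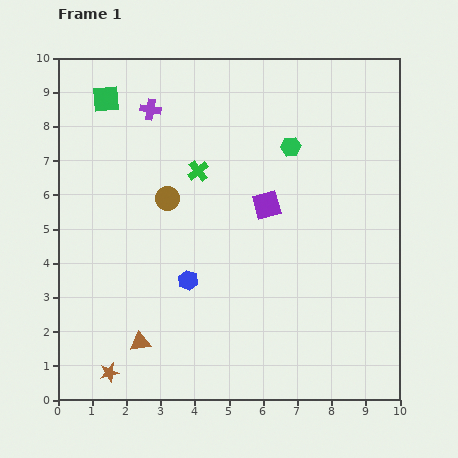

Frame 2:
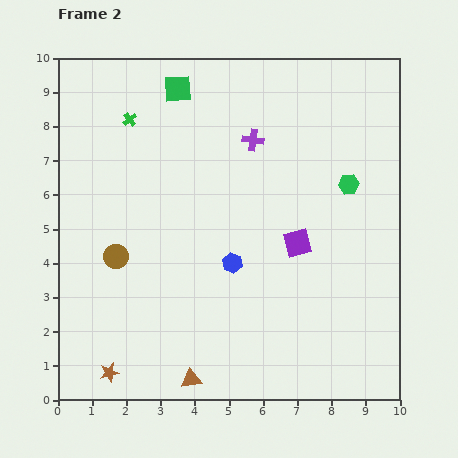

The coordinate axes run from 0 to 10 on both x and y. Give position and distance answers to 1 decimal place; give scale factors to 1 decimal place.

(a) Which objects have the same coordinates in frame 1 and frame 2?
the brown star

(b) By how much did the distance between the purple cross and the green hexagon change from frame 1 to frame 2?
-1.1

Distance in frame 1: 4.2. Distance in frame 2: 3.1.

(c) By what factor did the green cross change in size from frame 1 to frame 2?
0.6×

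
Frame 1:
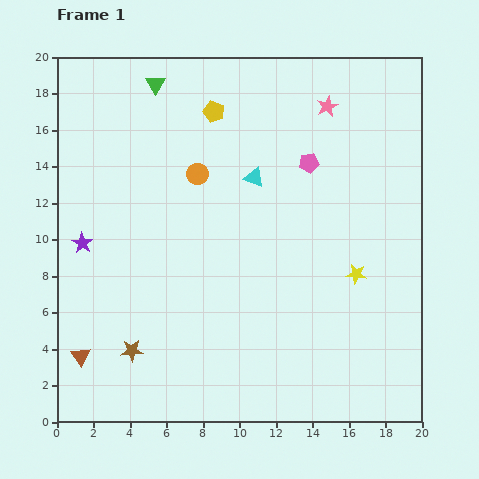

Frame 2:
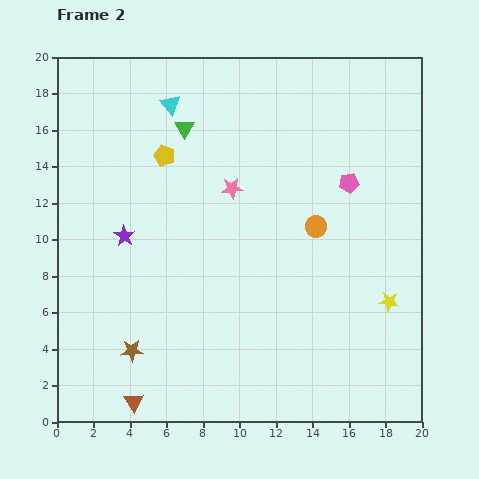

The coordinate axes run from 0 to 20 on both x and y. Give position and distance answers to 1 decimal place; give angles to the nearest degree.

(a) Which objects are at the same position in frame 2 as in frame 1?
the brown star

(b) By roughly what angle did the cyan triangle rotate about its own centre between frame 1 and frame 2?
29° clockwise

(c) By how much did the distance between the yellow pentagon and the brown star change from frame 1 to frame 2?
-3.0

Distance in frame 1: 13.9. Distance in frame 2: 10.9.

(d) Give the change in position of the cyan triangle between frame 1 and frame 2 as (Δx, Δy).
(-4.6, 4.0)

The cyan triangle was at (10.8, 13.4) in frame 1 and (6.2, 17.4) in frame 2.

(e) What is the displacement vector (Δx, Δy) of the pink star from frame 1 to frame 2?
(-5.2, -4.5)

The pink star was at (14.8, 17.3) in frame 1 and (9.6, 12.8) in frame 2.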